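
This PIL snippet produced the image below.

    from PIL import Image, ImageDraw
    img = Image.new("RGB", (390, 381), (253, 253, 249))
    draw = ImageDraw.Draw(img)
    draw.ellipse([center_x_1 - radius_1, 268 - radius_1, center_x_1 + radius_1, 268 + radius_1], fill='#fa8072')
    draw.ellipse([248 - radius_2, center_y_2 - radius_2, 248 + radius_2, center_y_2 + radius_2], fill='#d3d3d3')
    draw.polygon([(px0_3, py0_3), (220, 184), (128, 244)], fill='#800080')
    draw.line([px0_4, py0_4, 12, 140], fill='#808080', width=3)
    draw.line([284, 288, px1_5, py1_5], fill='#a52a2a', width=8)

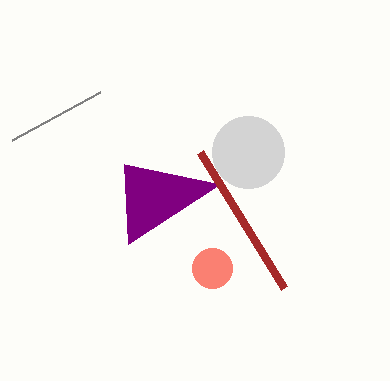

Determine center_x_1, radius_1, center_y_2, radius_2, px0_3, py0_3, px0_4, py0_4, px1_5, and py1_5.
center_x_1 = 212; radius_1 = 20; center_y_2 = 152; radius_2 = 36; px0_3 = 124; py0_3 = 164; px0_4 = 100; py0_4 = 92; px1_5 = 200; py1_5 = 152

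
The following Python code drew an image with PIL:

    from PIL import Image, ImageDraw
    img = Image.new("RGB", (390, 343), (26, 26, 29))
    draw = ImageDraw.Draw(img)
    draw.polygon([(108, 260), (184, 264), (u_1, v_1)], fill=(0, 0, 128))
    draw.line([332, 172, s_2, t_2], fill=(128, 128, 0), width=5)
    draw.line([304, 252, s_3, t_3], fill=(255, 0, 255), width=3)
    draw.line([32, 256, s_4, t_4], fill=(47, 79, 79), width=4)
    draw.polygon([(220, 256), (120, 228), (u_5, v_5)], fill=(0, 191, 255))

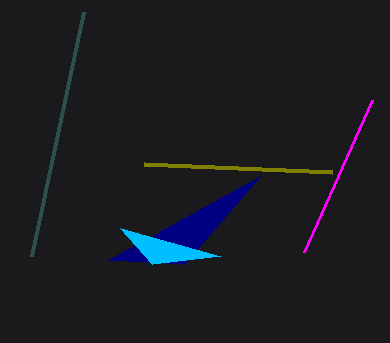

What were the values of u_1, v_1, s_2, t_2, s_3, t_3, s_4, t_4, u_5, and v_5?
u_1 = 260
v_1 = 176
s_2 = 144
t_2 = 164
s_3 = 372
t_3 = 100
s_4 = 84
t_4 = 12
u_5 = 152
v_5 = 264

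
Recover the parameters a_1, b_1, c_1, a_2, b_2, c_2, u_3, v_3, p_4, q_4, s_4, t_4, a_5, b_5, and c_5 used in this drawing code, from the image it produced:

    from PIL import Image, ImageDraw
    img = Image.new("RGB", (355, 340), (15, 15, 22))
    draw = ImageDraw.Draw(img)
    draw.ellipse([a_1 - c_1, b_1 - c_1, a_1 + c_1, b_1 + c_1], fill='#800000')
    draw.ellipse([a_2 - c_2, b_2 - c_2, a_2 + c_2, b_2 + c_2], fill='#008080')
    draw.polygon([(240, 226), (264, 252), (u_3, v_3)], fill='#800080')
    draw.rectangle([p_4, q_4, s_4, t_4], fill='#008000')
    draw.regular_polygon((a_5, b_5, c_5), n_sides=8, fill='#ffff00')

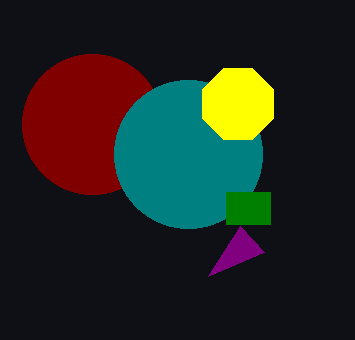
a_1 = 92; b_1 = 124; c_1 = 70; a_2 = 188; b_2 = 154; c_2 = 74; u_3 = 208; v_3 = 276; p_4 = 226; q_4 = 192; s_4 = 270; t_4 = 224; a_5 = 238; b_5 = 104; c_5 = 38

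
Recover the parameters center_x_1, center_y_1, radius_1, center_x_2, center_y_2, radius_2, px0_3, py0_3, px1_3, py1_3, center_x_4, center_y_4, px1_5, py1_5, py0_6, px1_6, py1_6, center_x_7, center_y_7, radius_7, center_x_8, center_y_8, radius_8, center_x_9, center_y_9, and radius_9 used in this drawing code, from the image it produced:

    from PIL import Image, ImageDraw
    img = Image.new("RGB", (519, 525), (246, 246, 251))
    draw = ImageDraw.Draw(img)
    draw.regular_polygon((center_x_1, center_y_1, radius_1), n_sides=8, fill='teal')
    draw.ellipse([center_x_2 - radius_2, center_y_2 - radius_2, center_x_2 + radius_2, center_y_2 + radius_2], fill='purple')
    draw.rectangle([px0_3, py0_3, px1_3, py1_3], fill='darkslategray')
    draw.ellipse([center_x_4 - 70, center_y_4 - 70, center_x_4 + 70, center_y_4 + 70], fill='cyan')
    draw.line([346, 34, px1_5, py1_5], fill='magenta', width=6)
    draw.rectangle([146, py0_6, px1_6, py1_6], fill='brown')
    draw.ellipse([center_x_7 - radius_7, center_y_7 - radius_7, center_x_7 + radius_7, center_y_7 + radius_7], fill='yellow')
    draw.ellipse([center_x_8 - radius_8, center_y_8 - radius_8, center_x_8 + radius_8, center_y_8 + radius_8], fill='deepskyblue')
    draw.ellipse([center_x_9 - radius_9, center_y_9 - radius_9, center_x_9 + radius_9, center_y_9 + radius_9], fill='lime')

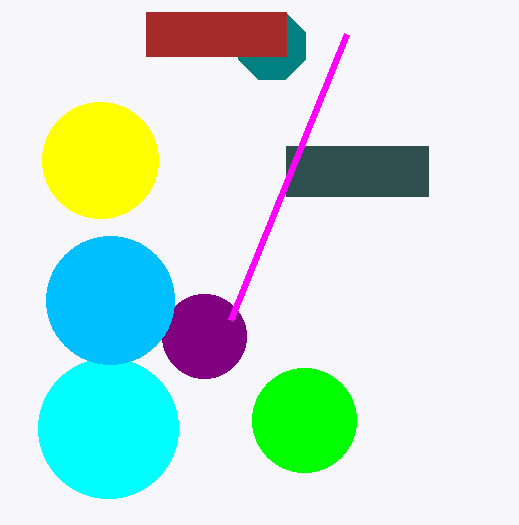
center_x_1 = 272; center_y_1 = 46; radius_1 = 36; center_x_2 = 204; center_y_2 = 336; radius_2 = 42; px0_3 = 286; py0_3 = 146; px1_3 = 428; py1_3 = 196; center_x_4 = 108; center_y_4 = 428; px1_5 = 230; py1_5 = 320; py0_6 = 12; px1_6 = 286; py1_6 = 56; center_x_7 = 100; center_y_7 = 160; radius_7 = 58; center_x_8 = 110; center_y_8 = 300; radius_8 = 64; center_x_9 = 304; center_y_9 = 420; radius_9 = 52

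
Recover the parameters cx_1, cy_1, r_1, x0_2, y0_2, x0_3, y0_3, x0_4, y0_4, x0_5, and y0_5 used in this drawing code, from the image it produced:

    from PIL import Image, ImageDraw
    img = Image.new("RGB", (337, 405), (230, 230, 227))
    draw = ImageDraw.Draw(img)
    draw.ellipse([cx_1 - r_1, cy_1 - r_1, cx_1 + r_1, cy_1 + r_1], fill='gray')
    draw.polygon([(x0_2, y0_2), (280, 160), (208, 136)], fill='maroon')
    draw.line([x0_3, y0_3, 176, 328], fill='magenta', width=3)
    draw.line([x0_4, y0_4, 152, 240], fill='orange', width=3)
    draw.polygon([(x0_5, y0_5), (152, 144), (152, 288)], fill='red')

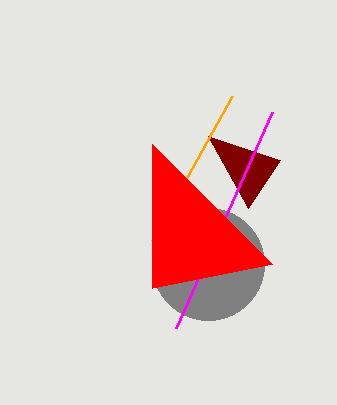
cx_1 = 208
cy_1 = 264
r_1 = 56
x0_2 = 248
y0_2 = 208
x0_3 = 272
y0_3 = 112
x0_4 = 232
y0_4 = 96
x0_5 = 272
y0_5 = 264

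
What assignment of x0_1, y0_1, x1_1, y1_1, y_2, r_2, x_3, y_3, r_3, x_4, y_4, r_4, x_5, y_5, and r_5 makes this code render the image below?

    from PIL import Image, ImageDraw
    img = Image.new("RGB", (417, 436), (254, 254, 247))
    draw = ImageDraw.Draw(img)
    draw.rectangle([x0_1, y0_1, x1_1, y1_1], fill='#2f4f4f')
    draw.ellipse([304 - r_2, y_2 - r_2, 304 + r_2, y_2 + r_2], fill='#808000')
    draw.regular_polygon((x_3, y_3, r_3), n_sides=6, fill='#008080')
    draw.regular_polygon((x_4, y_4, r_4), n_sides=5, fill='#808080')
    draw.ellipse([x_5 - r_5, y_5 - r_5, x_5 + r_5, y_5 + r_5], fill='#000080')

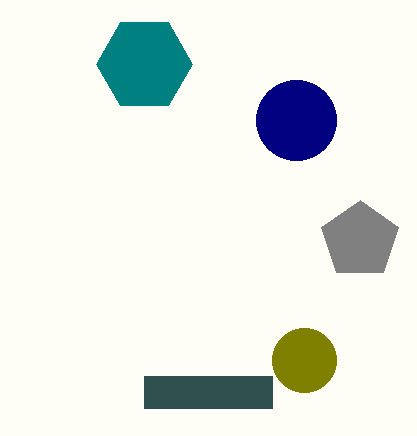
x0_1 = 144, y0_1 = 376, x1_1 = 272, y1_1 = 408, y_2 = 360, r_2 = 32, x_3 = 144, y_3 = 64, r_3 = 48, x_4 = 360, y_4 = 240, r_4 = 40, x_5 = 296, y_5 = 120, r_5 = 40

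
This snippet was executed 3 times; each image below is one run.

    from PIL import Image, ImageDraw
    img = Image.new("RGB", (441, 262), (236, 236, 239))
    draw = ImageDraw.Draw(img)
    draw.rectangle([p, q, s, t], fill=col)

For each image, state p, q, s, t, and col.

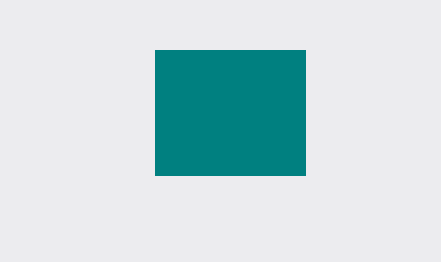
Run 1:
p = 155, q = 50, s = 305, t = 175, col = 'teal'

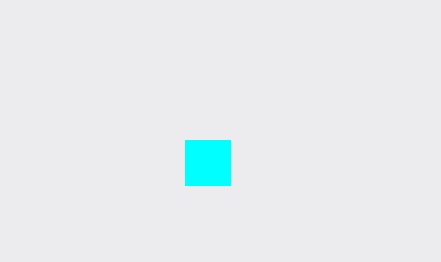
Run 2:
p = 185
q = 140
s = 230
t = 185
col = 'cyan'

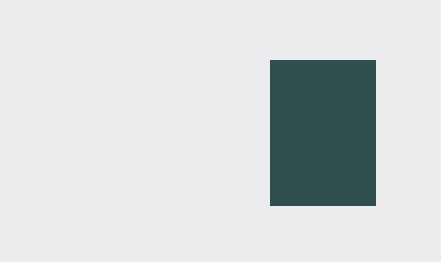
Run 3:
p = 270, q = 60, s = 375, t = 205, col = 'darkslategray'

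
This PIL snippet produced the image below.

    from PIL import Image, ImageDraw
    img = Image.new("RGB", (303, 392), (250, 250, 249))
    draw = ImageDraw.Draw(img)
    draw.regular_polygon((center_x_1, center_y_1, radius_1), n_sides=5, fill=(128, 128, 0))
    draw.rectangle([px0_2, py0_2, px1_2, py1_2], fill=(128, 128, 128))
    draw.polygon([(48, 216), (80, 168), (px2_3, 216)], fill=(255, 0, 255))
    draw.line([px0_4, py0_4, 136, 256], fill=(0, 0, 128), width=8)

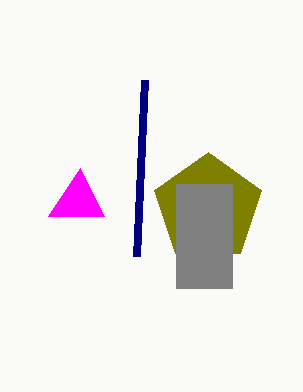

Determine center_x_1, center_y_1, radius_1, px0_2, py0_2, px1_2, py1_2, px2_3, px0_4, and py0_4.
center_x_1 = 208; center_y_1 = 208; radius_1 = 56; px0_2 = 176; py0_2 = 184; px1_2 = 232; py1_2 = 288; px2_3 = 104; px0_4 = 144; py0_4 = 80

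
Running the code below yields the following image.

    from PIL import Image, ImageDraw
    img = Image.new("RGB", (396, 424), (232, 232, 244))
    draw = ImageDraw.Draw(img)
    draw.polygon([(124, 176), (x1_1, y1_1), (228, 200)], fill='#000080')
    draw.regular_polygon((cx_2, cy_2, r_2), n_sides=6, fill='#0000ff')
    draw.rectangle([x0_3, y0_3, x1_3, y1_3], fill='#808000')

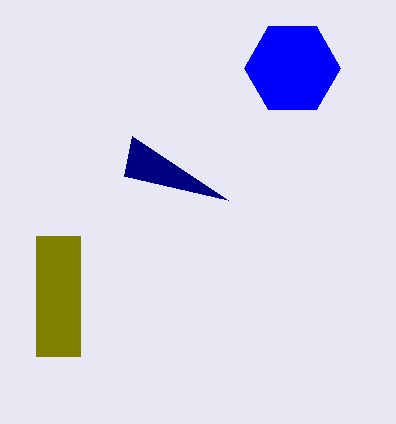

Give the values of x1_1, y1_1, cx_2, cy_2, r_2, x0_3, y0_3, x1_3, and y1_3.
x1_1 = 132; y1_1 = 136; cx_2 = 292; cy_2 = 68; r_2 = 48; x0_3 = 36; y0_3 = 236; x1_3 = 80; y1_3 = 356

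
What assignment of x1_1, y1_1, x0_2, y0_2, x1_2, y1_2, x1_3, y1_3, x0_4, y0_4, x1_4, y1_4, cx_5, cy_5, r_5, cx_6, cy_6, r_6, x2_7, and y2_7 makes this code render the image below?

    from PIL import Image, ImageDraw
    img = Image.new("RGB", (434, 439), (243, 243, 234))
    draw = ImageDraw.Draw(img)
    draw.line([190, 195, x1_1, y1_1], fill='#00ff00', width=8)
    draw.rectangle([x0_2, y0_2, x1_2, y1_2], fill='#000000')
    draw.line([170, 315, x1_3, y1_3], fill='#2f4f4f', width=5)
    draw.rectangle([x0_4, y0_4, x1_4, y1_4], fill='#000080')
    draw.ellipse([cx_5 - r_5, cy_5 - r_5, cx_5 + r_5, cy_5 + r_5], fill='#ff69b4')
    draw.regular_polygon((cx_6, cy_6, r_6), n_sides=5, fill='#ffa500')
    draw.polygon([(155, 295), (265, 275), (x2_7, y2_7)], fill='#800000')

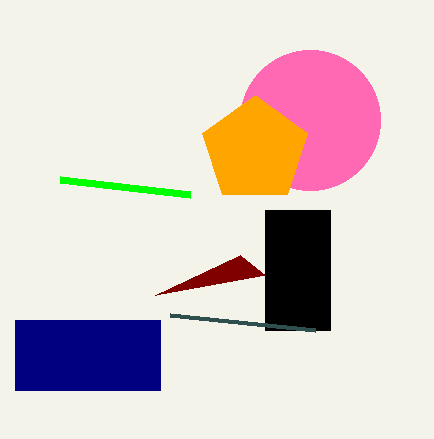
x1_1 = 60, y1_1 = 180, x0_2 = 265, y0_2 = 210, x1_2 = 330, y1_2 = 330, x1_3 = 315, y1_3 = 330, x0_4 = 15, y0_4 = 320, x1_4 = 160, y1_4 = 390, cx_5 = 310, cy_5 = 120, r_5 = 70, cx_6 = 255, cy_6 = 150, r_6 = 55, x2_7 = 240, y2_7 = 255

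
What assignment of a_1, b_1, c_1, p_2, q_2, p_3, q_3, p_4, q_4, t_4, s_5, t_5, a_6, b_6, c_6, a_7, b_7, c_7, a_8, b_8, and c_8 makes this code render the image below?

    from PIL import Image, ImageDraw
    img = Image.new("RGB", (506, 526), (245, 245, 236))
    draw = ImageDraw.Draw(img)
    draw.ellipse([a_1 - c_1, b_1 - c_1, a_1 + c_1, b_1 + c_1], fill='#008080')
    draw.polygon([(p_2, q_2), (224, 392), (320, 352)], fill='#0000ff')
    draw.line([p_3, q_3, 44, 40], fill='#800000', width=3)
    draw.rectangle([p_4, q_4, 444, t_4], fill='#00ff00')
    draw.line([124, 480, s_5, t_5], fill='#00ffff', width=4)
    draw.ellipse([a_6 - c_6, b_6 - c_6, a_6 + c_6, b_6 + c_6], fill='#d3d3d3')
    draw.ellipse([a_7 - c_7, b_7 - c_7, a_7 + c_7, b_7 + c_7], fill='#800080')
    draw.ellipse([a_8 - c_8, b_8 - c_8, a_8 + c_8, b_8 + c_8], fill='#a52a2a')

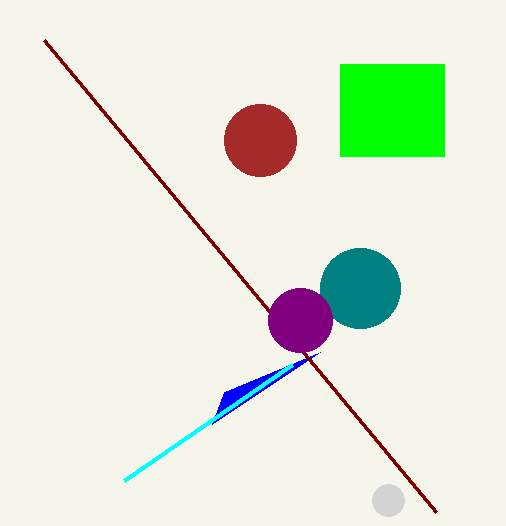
a_1 = 360, b_1 = 288, c_1 = 40, p_2 = 212, q_2 = 424, p_3 = 436, q_3 = 512, p_4 = 340, q_4 = 64, t_4 = 156, s_5 = 292, t_5 = 364, a_6 = 388, b_6 = 500, c_6 = 16, a_7 = 300, b_7 = 320, c_7 = 32, a_8 = 260, b_8 = 140, c_8 = 36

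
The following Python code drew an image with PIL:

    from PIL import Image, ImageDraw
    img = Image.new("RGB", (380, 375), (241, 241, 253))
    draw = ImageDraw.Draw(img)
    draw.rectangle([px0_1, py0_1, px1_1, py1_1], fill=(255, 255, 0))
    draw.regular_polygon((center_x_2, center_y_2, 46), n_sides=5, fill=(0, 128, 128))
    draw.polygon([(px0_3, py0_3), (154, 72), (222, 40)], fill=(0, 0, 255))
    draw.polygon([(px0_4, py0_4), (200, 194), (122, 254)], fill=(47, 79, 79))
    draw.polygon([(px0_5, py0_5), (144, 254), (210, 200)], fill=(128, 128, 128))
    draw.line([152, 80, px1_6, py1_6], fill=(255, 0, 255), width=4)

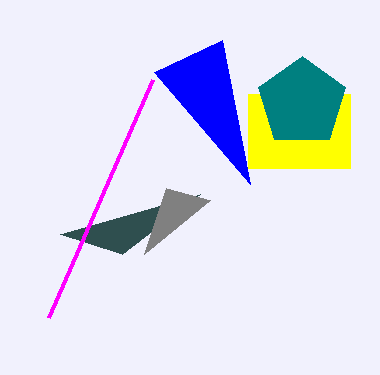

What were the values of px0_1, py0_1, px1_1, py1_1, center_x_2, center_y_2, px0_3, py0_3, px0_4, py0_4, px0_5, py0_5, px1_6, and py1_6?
px0_1 = 248
py0_1 = 94
px1_1 = 350
py1_1 = 168
center_x_2 = 302
center_y_2 = 102
px0_3 = 250
py0_3 = 184
px0_4 = 60
py0_4 = 234
px0_5 = 166
py0_5 = 188
px1_6 = 48
py1_6 = 318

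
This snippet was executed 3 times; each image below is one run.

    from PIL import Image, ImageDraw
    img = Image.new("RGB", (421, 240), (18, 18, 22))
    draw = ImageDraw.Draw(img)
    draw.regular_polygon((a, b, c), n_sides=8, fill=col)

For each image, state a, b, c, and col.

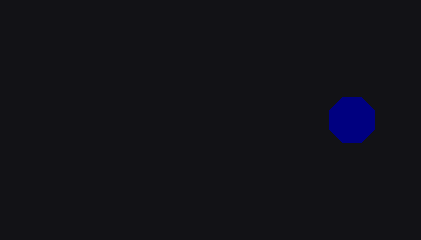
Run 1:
a = 352, b = 120, c = 24, col = 'navy'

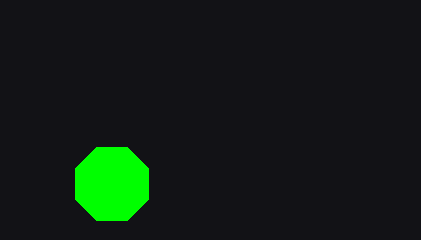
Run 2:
a = 112, b = 184, c = 40, col = 'lime'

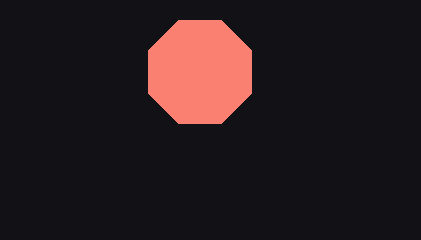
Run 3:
a = 200; b = 72; c = 56; col = 'salmon'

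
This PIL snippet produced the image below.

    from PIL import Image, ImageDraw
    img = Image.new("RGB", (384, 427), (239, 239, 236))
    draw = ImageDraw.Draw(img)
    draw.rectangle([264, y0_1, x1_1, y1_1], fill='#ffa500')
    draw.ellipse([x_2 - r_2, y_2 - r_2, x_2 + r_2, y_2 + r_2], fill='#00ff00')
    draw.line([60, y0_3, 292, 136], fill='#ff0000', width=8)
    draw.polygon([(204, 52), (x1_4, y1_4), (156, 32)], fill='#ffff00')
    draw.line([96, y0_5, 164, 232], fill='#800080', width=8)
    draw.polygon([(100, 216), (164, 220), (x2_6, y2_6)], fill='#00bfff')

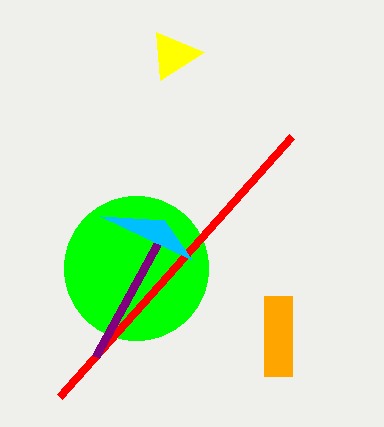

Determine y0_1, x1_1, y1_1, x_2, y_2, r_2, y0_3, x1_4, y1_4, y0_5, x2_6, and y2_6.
y0_1 = 296
x1_1 = 292
y1_1 = 376
x_2 = 136
y_2 = 268
r_2 = 72
y0_3 = 396
x1_4 = 160
y1_4 = 80
y0_5 = 356
x2_6 = 192
y2_6 = 260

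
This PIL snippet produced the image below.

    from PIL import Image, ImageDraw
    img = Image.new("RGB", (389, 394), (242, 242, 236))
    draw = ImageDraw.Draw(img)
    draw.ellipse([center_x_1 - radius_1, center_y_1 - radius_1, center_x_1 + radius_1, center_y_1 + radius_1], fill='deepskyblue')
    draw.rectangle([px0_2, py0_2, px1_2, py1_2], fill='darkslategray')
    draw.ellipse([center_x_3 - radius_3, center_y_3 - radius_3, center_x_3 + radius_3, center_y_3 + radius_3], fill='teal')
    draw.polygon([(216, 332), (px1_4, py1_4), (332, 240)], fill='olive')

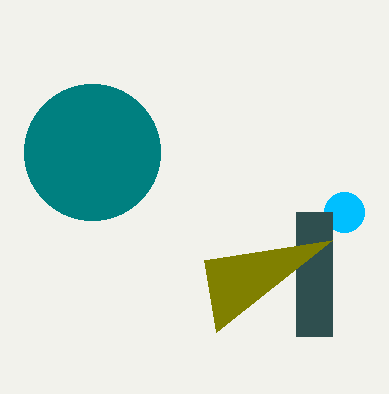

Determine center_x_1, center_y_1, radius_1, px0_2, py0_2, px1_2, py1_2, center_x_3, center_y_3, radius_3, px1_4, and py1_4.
center_x_1 = 344
center_y_1 = 212
radius_1 = 20
px0_2 = 296
py0_2 = 212
px1_2 = 332
py1_2 = 336
center_x_3 = 92
center_y_3 = 152
radius_3 = 68
px1_4 = 204
py1_4 = 260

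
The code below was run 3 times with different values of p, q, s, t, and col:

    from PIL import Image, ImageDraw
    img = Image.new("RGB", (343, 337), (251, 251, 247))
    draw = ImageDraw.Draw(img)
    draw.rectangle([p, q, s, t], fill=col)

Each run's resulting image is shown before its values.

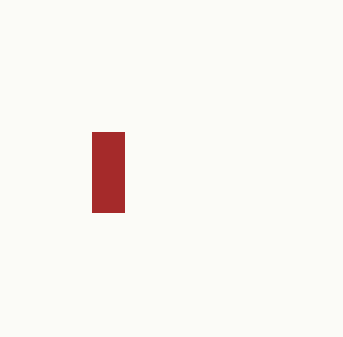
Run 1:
p = 92, q = 132, s = 124, t = 212, col = 'brown'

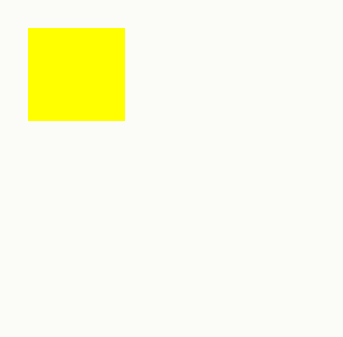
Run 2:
p = 28
q = 28
s = 124
t = 120
col = 'yellow'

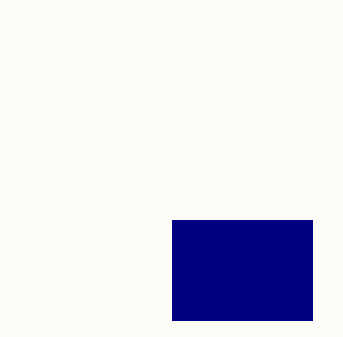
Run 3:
p = 172, q = 220, s = 312, t = 320, col = 'navy'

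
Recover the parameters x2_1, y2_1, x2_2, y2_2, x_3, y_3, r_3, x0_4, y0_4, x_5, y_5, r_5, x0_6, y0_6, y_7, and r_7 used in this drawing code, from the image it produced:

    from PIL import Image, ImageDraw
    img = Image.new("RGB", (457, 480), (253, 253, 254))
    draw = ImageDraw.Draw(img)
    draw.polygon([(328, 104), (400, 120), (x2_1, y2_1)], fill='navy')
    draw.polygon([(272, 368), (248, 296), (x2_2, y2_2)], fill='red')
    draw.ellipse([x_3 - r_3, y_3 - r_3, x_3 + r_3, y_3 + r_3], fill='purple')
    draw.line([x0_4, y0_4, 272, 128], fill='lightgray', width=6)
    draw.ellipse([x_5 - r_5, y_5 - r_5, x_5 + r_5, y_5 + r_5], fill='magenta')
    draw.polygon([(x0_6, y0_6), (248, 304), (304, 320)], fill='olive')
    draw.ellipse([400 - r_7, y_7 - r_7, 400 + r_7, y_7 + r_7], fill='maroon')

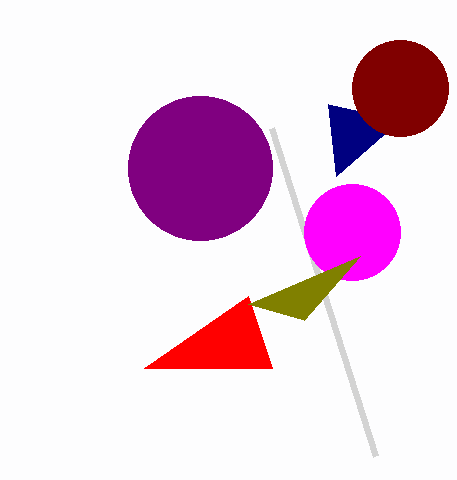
x2_1 = 336, y2_1 = 176, x2_2 = 144, y2_2 = 368, x_3 = 200, y_3 = 168, r_3 = 72, x0_4 = 376, y0_4 = 456, x_5 = 352, y_5 = 232, r_5 = 48, x0_6 = 360, y0_6 = 256, y_7 = 88, r_7 = 48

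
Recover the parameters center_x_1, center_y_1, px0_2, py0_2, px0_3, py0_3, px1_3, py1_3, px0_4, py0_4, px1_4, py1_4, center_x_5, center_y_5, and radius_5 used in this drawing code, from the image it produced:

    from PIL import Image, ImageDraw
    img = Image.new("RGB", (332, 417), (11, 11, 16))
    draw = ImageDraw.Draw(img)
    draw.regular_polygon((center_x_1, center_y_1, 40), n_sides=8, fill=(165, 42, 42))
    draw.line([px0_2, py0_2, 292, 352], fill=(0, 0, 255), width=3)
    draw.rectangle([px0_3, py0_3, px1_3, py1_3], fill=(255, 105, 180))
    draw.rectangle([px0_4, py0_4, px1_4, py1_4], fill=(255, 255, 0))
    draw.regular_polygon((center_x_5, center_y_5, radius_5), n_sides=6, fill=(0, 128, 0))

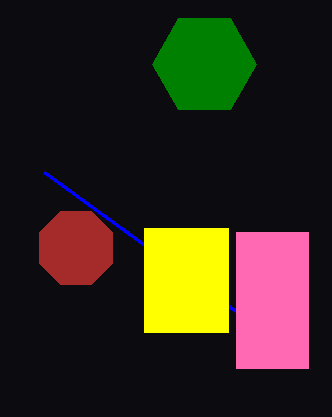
center_x_1 = 76
center_y_1 = 248
px0_2 = 44
py0_2 = 172
px0_3 = 236
py0_3 = 232
px1_3 = 308
py1_3 = 368
px0_4 = 144
py0_4 = 228
px1_4 = 228
py1_4 = 332
center_x_5 = 204
center_y_5 = 64
radius_5 = 52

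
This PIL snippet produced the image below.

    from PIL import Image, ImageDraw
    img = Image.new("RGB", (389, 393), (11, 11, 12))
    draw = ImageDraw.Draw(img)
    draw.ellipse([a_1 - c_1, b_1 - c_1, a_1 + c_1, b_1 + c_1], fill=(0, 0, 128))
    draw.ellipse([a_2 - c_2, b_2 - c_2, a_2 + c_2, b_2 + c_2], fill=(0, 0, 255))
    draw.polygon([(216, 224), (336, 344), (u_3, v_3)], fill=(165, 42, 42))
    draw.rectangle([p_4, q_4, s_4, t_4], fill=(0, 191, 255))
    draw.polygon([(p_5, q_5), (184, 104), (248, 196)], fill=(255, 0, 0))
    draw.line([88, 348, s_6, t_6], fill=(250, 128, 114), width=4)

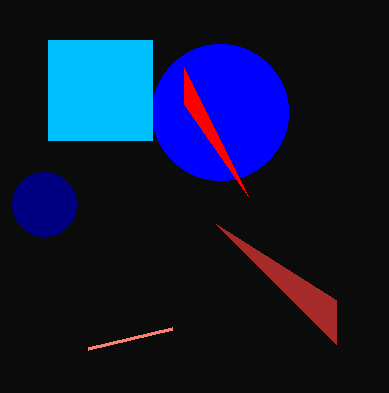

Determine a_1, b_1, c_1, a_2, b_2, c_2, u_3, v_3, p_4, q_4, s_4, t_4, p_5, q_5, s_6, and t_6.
a_1 = 44
b_1 = 204
c_1 = 32
a_2 = 220
b_2 = 112
c_2 = 68
u_3 = 336
v_3 = 300
p_4 = 48
q_4 = 40
s_4 = 152
t_4 = 140
p_5 = 184
q_5 = 68
s_6 = 172
t_6 = 328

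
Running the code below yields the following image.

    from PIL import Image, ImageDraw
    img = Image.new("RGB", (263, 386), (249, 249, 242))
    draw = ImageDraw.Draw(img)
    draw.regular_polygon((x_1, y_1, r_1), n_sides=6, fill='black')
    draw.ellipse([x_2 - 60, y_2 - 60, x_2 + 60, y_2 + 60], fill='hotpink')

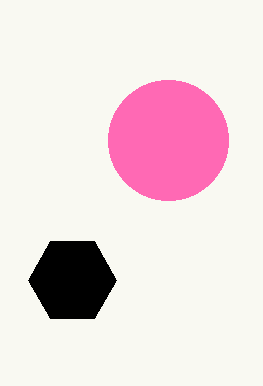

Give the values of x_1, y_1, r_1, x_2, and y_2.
x_1 = 72
y_1 = 280
r_1 = 44
x_2 = 168
y_2 = 140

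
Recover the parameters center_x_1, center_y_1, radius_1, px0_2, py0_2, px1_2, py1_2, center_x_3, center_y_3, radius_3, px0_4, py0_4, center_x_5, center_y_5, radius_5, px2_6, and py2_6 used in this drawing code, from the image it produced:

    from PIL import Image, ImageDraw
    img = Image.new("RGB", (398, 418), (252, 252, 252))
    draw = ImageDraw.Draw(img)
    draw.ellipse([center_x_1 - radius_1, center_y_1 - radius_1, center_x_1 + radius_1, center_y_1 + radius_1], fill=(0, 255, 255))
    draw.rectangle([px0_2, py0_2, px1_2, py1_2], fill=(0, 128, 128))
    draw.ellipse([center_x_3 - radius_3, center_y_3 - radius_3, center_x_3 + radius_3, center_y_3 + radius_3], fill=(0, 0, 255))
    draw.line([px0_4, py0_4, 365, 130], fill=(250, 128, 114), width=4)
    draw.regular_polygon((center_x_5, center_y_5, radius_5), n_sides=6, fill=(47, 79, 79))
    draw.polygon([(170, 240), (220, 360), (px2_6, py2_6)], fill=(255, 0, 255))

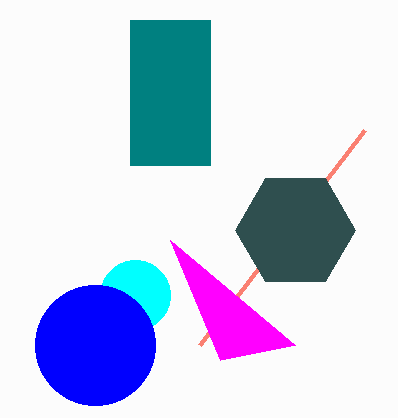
center_x_1 = 135
center_y_1 = 295
radius_1 = 35
px0_2 = 130
py0_2 = 20
px1_2 = 210
py1_2 = 165
center_x_3 = 95
center_y_3 = 345
radius_3 = 60
px0_4 = 200
py0_4 = 345
center_x_5 = 295
center_y_5 = 230
radius_5 = 60
px2_6 = 295
py2_6 = 345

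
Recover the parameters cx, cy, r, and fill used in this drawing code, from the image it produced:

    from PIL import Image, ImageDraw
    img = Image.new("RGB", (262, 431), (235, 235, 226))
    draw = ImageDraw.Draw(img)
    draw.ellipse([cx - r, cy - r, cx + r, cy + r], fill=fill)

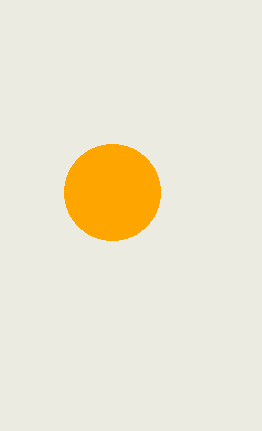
cx = 112, cy = 192, r = 48, fill = 'orange'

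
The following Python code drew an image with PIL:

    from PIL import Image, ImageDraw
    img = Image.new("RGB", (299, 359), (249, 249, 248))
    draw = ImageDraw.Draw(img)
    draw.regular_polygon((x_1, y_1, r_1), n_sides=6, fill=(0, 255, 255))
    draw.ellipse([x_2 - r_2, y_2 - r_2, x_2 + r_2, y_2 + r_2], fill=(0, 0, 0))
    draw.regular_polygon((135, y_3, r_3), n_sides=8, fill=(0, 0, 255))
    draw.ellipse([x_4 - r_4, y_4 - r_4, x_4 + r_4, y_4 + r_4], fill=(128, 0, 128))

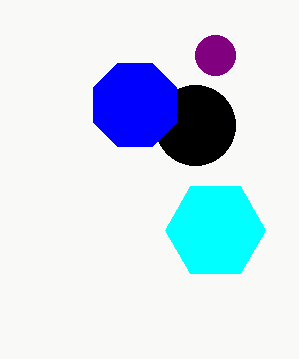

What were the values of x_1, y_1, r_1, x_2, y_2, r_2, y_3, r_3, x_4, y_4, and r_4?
x_1 = 215
y_1 = 230
r_1 = 50
x_2 = 195
y_2 = 125
r_2 = 40
y_3 = 105
r_3 = 45
x_4 = 215
y_4 = 55
r_4 = 20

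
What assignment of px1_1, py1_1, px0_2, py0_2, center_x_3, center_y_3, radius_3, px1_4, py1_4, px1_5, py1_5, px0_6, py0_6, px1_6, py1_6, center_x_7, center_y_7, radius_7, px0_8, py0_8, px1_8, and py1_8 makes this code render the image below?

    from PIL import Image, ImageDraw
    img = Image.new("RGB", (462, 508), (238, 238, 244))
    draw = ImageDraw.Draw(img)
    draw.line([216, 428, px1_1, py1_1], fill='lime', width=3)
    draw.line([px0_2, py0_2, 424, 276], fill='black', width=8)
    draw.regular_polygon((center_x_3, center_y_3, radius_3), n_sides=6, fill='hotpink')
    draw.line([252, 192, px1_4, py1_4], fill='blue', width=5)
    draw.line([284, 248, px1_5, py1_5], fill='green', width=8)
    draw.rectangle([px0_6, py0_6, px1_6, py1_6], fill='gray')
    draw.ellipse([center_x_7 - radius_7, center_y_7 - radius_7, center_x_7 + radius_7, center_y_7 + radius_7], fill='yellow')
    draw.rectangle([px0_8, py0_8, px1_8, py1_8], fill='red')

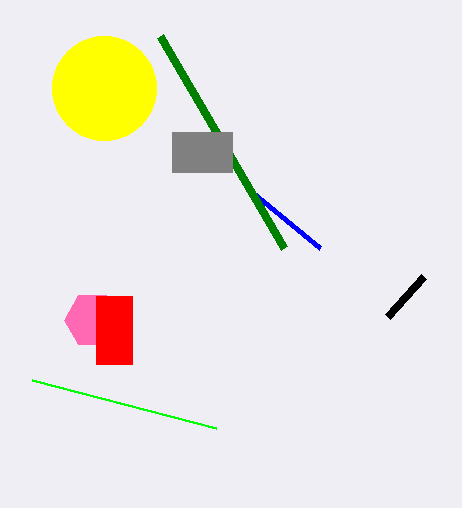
px1_1 = 32
py1_1 = 380
px0_2 = 388
py0_2 = 316
center_x_3 = 92
center_y_3 = 320
radius_3 = 28
px1_4 = 320
py1_4 = 248
px1_5 = 160
py1_5 = 36
px0_6 = 172
py0_6 = 132
px1_6 = 232
py1_6 = 172
center_x_7 = 104
center_y_7 = 88
radius_7 = 52
px0_8 = 96
py0_8 = 296
px1_8 = 132
py1_8 = 364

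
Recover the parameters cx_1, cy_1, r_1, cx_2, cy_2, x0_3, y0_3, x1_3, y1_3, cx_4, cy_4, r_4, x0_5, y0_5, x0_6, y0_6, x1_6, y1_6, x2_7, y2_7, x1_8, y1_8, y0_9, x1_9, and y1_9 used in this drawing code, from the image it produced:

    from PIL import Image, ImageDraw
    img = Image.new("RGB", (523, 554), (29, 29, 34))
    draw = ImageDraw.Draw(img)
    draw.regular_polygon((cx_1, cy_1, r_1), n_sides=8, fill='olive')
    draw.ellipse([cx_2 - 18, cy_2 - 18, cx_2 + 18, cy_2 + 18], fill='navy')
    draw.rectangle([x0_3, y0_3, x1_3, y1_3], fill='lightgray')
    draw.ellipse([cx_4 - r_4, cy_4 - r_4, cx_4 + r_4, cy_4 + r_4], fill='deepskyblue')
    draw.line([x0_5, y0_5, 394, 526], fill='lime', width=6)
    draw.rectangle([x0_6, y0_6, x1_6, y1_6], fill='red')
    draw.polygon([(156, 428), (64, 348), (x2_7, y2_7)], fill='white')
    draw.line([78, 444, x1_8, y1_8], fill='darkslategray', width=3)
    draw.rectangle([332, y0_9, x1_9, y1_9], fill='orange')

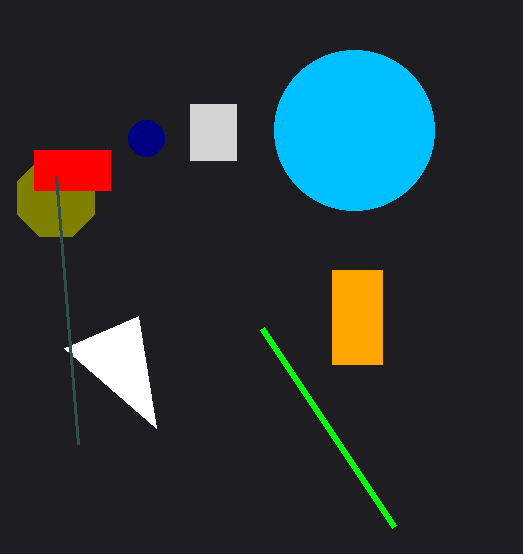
cx_1 = 56
cy_1 = 198
r_1 = 42
cx_2 = 146
cy_2 = 138
x0_3 = 190
y0_3 = 104
x1_3 = 236
y1_3 = 160
cx_4 = 354
cy_4 = 130
r_4 = 80
x0_5 = 262
y0_5 = 328
x0_6 = 34
y0_6 = 150
x1_6 = 110
y1_6 = 190
x2_7 = 138
y2_7 = 316
x1_8 = 56
y1_8 = 176
y0_9 = 270
x1_9 = 382
y1_9 = 364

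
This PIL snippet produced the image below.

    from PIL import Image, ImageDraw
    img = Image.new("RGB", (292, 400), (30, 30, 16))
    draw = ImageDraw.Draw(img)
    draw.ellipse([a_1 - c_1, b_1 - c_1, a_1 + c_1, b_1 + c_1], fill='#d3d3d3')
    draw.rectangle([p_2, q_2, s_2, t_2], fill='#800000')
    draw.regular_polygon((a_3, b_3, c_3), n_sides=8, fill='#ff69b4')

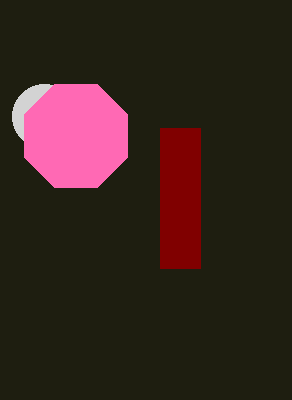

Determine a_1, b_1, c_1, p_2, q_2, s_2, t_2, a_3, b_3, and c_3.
a_1 = 44
b_1 = 116
c_1 = 32
p_2 = 160
q_2 = 128
s_2 = 200
t_2 = 268
a_3 = 76
b_3 = 136
c_3 = 56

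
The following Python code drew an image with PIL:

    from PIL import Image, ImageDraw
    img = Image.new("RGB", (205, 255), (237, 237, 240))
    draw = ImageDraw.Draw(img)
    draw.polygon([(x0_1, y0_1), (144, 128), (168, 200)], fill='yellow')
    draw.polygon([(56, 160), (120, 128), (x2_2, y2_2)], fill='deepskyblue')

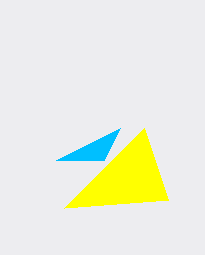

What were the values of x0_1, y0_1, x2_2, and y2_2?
x0_1 = 64, y0_1 = 208, x2_2 = 104, y2_2 = 160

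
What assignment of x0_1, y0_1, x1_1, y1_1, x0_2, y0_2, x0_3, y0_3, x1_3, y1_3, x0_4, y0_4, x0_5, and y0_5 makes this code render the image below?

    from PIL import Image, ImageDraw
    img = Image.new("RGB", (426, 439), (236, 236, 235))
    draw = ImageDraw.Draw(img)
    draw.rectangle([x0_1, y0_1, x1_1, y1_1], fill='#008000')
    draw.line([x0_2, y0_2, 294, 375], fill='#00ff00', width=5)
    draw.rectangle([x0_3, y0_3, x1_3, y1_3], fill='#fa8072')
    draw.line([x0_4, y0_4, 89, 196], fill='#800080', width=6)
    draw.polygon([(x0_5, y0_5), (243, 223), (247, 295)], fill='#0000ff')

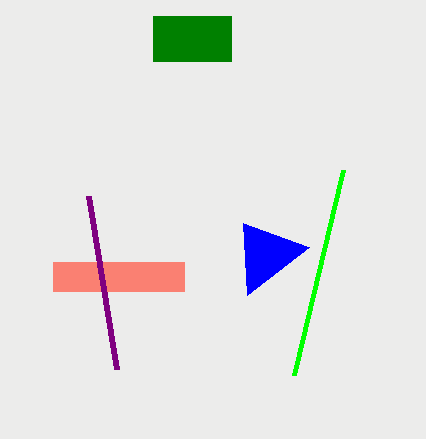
x0_1 = 153; y0_1 = 16; x1_1 = 231; y1_1 = 61; x0_2 = 343; y0_2 = 170; x0_3 = 53; y0_3 = 262; x1_3 = 184; y1_3 = 291; x0_4 = 117; y0_4 = 369; x0_5 = 309; y0_5 = 247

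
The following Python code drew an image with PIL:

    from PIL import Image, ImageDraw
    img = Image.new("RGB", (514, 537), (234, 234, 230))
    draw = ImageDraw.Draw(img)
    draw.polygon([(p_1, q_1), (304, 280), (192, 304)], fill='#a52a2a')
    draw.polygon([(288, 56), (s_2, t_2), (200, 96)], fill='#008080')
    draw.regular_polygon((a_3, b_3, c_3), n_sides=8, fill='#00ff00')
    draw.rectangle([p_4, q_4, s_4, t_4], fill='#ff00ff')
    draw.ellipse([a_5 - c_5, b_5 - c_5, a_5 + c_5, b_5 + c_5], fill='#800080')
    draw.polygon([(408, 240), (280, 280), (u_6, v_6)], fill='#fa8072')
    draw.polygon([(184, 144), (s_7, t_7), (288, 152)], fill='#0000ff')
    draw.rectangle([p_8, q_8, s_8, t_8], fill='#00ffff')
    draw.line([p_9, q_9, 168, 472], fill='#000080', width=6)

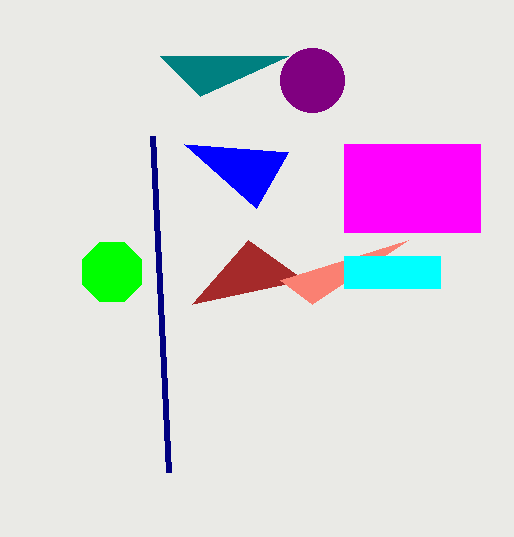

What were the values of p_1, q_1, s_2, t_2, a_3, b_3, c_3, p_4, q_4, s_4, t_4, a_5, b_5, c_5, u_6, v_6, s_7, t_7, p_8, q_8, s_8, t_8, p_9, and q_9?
p_1 = 248
q_1 = 240
s_2 = 160
t_2 = 56
a_3 = 112
b_3 = 272
c_3 = 32
p_4 = 344
q_4 = 144
s_4 = 480
t_4 = 232
a_5 = 312
b_5 = 80
c_5 = 32
u_6 = 312
v_6 = 304
s_7 = 256
t_7 = 208
p_8 = 344
q_8 = 256
s_8 = 440
t_8 = 288
p_9 = 152
q_9 = 136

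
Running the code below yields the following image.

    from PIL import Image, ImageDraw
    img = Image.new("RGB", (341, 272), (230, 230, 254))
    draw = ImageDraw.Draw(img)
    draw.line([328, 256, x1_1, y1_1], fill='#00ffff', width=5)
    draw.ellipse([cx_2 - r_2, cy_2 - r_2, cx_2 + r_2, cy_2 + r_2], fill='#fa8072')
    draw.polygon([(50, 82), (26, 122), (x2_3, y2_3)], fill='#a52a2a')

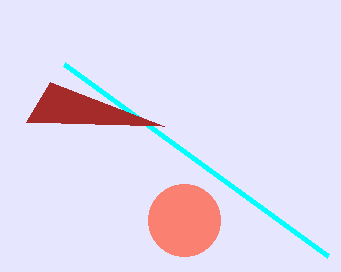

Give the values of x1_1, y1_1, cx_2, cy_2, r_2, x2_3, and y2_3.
x1_1 = 64, y1_1 = 64, cx_2 = 184, cy_2 = 220, r_2 = 36, x2_3 = 164, y2_3 = 126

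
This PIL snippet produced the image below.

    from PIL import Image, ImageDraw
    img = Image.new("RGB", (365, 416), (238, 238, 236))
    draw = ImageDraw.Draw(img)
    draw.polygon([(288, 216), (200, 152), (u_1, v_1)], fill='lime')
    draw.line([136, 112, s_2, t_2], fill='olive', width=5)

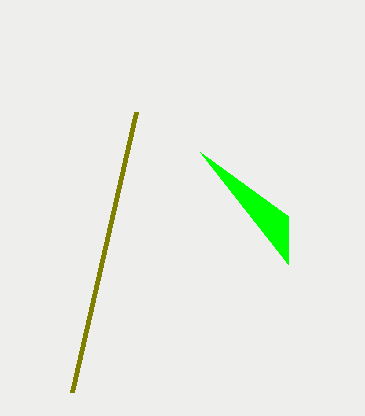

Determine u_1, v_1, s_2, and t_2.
u_1 = 288
v_1 = 264
s_2 = 72
t_2 = 392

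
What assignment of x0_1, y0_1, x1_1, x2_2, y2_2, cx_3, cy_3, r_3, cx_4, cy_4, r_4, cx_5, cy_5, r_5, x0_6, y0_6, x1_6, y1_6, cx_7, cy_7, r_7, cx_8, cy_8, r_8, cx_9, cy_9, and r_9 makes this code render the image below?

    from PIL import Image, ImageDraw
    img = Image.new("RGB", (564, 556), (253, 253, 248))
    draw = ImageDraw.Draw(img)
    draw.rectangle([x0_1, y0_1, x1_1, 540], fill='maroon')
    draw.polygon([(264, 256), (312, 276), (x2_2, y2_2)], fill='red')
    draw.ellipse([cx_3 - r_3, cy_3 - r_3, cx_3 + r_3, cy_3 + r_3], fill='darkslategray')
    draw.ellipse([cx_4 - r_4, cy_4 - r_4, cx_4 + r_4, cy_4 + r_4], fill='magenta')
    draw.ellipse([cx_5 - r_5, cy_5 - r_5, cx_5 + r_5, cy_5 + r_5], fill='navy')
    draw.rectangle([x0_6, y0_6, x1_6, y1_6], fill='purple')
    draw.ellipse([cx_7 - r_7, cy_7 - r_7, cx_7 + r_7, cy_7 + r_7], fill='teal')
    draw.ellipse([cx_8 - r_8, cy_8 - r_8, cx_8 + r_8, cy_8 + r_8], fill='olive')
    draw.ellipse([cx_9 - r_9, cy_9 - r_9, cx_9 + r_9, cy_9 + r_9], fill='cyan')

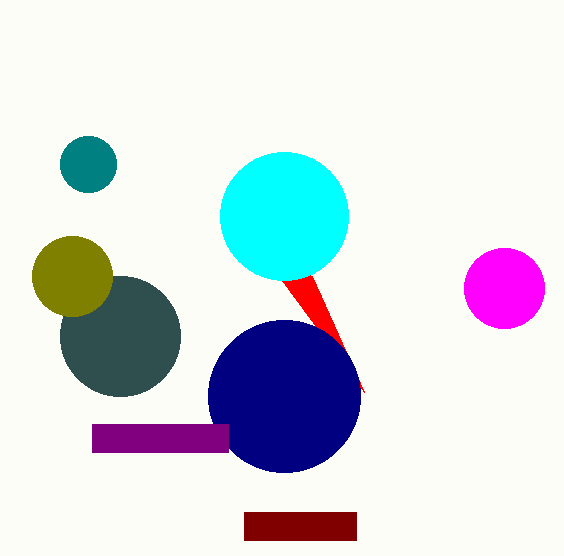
x0_1 = 244; y0_1 = 512; x1_1 = 356; x2_2 = 364; y2_2 = 392; cx_3 = 120; cy_3 = 336; r_3 = 60; cx_4 = 504; cy_4 = 288; r_4 = 40; cx_5 = 284; cy_5 = 396; r_5 = 76; x0_6 = 92; y0_6 = 424; x1_6 = 228; y1_6 = 452; cx_7 = 88; cy_7 = 164; r_7 = 28; cx_8 = 72; cy_8 = 276; r_8 = 40; cx_9 = 284; cy_9 = 216; r_9 = 64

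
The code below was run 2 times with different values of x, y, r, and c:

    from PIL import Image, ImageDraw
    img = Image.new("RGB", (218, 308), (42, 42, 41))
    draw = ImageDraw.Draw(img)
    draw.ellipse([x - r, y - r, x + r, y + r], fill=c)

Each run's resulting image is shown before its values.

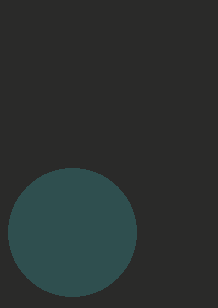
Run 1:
x = 72, y = 232, r = 64, c = 'darkslategray'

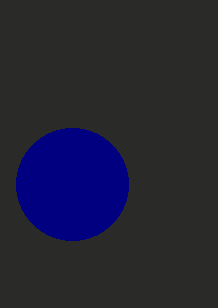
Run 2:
x = 72; y = 184; r = 56; c = 'navy'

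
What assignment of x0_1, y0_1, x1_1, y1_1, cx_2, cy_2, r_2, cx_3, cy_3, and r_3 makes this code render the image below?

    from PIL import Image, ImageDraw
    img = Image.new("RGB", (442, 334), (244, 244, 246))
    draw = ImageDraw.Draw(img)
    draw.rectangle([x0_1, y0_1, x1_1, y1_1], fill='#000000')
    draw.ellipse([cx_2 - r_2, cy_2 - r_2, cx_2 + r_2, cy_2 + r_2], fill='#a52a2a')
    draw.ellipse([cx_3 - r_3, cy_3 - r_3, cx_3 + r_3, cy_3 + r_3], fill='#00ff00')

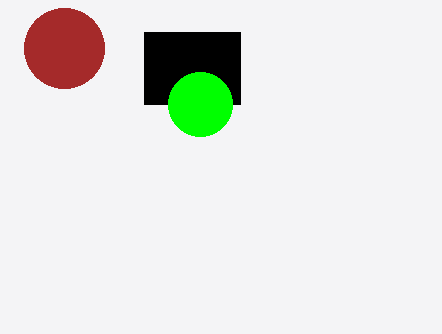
x0_1 = 144
y0_1 = 32
x1_1 = 240
y1_1 = 104
cx_2 = 64
cy_2 = 48
r_2 = 40
cx_3 = 200
cy_3 = 104
r_3 = 32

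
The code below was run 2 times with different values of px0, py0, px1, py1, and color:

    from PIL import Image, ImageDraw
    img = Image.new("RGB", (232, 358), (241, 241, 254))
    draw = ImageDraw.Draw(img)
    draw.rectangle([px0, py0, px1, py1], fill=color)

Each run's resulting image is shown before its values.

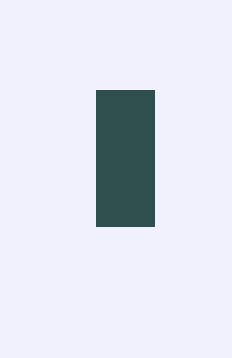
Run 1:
px0 = 96
py0 = 90
px1 = 154
py1 = 226
color = 'darkslategray'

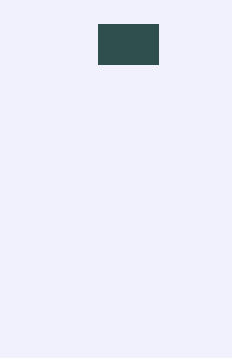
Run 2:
px0 = 98; py0 = 24; px1 = 158; py1 = 64; color = 'darkslategray'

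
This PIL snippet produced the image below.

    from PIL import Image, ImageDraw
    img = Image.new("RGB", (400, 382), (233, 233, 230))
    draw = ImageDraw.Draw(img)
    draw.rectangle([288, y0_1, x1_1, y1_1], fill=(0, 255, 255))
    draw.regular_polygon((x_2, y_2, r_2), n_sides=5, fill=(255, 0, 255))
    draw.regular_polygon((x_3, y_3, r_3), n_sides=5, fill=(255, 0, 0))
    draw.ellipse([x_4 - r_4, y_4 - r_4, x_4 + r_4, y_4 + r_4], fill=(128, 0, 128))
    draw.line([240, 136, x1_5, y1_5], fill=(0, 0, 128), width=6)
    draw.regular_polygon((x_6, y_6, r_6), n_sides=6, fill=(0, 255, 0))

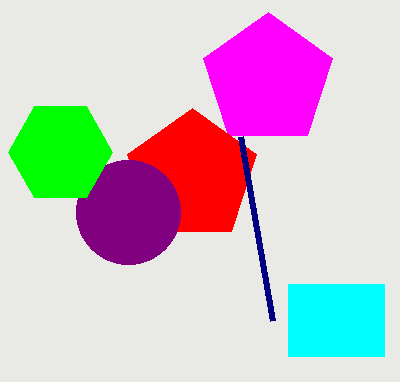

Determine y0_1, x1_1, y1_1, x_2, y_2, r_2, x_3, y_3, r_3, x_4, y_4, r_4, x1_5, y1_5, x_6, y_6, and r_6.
y0_1 = 284; x1_1 = 384; y1_1 = 356; x_2 = 268; y_2 = 80; r_2 = 68; x_3 = 192; y_3 = 176; r_3 = 68; x_4 = 128; y_4 = 212; r_4 = 52; x1_5 = 272; y1_5 = 320; x_6 = 60; y_6 = 152; r_6 = 52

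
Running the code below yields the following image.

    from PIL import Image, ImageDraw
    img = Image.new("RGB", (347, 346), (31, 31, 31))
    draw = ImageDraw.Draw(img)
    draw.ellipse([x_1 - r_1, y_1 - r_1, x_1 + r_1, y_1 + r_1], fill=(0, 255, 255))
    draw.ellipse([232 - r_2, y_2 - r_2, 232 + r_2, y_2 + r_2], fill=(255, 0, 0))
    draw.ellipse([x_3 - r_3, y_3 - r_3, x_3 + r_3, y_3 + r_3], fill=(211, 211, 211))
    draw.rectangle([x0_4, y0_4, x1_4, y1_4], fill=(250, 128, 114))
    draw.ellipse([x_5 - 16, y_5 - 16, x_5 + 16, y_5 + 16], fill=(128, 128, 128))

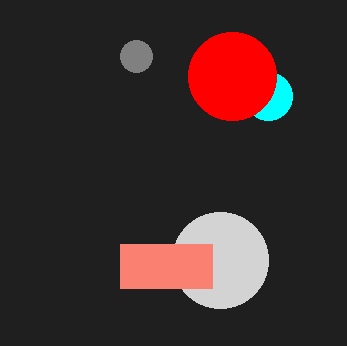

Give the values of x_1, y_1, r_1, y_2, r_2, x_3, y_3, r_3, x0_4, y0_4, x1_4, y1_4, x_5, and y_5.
x_1 = 268
y_1 = 96
r_1 = 24
y_2 = 76
r_2 = 44
x_3 = 220
y_3 = 260
r_3 = 48
x0_4 = 120
y0_4 = 244
x1_4 = 212
y1_4 = 288
x_5 = 136
y_5 = 56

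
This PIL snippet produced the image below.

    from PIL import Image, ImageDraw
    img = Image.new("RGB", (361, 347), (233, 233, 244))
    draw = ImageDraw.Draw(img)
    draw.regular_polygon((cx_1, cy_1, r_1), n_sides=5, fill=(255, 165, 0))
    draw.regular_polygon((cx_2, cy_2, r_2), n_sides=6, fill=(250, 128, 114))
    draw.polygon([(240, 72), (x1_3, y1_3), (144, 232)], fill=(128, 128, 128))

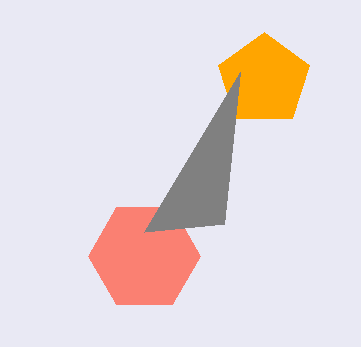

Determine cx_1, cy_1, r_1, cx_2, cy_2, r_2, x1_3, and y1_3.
cx_1 = 264, cy_1 = 80, r_1 = 48, cx_2 = 144, cy_2 = 256, r_2 = 56, x1_3 = 224, y1_3 = 224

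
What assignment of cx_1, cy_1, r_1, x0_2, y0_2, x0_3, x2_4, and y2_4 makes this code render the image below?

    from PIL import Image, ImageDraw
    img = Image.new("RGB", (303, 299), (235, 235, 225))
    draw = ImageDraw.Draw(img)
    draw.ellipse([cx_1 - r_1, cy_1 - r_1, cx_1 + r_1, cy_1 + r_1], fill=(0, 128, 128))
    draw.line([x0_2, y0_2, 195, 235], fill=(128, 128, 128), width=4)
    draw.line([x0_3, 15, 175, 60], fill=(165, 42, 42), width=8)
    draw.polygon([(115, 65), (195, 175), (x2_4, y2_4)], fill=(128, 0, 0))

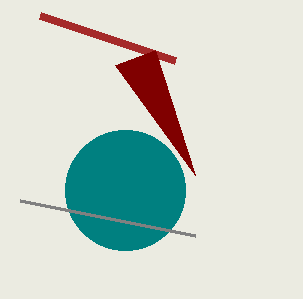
cx_1 = 125; cy_1 = 190; r_1 = 60; x0_2 = 20; y0_2 = 200; x0_3 = 40; x2_4 = 155; y2_4 = 50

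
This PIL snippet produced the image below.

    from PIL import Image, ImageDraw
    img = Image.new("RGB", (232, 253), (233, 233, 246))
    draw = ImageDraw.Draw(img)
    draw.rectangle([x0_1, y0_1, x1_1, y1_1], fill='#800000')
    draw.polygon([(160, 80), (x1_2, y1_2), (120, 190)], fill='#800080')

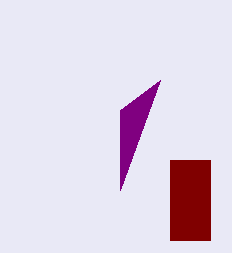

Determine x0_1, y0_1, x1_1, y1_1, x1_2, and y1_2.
x0_1 = 170; y0_1 = 160; x1_1 = 210; y1_1 = 240; x1_2 = 120; y1_2 = 110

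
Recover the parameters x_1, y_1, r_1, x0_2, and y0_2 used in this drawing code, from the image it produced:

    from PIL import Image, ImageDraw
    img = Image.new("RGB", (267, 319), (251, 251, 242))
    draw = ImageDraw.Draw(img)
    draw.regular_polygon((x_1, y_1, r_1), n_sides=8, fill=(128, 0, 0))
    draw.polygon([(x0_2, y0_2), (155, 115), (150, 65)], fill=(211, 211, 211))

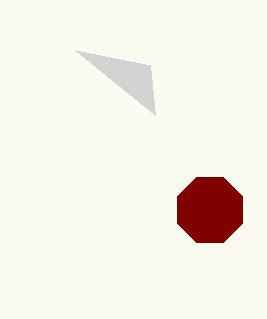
x_1 = 210, y_1 = 210, r_1 = 35, x0_2 = 75, y0_2 = 50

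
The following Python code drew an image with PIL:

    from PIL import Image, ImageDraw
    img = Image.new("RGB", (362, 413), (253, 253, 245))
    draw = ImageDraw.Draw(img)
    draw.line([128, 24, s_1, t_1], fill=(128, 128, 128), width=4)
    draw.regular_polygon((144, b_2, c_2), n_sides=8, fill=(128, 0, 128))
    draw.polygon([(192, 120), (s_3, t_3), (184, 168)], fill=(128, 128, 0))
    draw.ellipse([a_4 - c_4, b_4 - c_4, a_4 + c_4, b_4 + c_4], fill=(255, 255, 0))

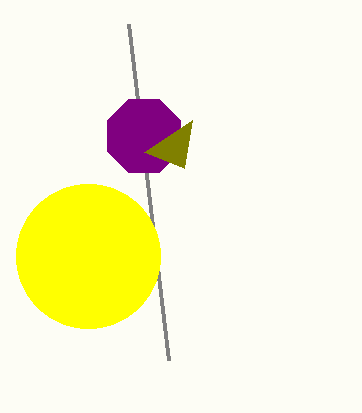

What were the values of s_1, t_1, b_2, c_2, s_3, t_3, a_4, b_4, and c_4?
s_1 = 168
t_1 = 360
b_2 = 136
c_2 = 40
s_3 = 144
t_3 = 152
a_4 = 88
b_4 = 256
c_4 = 72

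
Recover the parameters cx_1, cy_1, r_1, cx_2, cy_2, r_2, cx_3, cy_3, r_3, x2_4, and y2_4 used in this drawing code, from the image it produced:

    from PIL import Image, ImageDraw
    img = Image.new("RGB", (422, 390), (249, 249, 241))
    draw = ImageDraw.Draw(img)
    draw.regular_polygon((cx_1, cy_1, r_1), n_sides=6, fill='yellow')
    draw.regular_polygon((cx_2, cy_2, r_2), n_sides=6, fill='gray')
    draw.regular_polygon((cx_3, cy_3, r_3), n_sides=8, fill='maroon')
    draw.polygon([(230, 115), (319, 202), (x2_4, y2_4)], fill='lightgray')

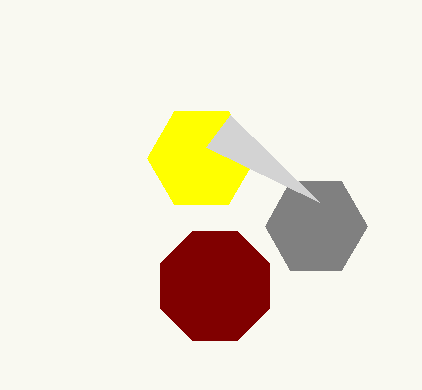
cx_1 = 201
cy_1 = 158
r_1 = 54
cx_2 = 316
cy_2 = 226
r_2 = 51
cx_3 = 215
cy_3 = 286
r_3 = 59
x2_4 = 206
y2_4 = 147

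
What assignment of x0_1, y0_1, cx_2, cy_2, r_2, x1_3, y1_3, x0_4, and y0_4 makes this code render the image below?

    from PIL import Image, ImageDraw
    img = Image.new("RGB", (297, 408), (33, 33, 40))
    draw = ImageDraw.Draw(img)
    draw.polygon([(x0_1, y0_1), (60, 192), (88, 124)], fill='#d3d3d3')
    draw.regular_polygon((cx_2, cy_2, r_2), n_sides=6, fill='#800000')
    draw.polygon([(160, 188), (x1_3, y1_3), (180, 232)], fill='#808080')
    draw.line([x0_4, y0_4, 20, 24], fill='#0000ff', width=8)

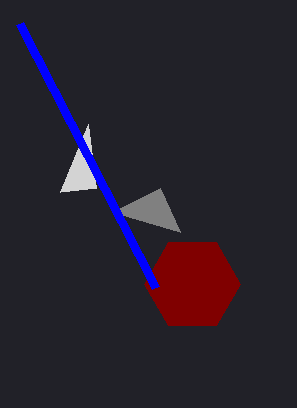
x0_1 = 96, y0_1 = 188, cx_2 = 192, cy_2 = 284, r_2 = 48, x1_3 = 112, y1_3 = 212, x0_4 = 156, y0_4 = 288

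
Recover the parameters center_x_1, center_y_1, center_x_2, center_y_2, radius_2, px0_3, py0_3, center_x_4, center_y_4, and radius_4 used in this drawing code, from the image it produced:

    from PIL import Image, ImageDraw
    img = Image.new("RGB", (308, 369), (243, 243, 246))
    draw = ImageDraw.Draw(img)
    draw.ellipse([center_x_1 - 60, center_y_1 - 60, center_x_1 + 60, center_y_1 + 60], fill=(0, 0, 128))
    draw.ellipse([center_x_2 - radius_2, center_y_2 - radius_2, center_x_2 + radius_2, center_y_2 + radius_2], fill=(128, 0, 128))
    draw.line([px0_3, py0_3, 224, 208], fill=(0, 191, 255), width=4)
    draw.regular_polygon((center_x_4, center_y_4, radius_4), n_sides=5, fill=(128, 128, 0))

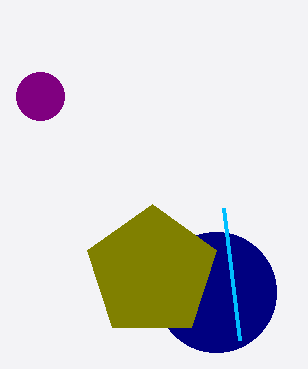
center_x_1 = 216; center_y_1 = 292; center_x_2 = 40; center_y_2 = 96; radius_2 = 24; px0_3 = 240; py0_3 = 340; center_x_4 = 152; center_y_4 = 272; radius_4 = 68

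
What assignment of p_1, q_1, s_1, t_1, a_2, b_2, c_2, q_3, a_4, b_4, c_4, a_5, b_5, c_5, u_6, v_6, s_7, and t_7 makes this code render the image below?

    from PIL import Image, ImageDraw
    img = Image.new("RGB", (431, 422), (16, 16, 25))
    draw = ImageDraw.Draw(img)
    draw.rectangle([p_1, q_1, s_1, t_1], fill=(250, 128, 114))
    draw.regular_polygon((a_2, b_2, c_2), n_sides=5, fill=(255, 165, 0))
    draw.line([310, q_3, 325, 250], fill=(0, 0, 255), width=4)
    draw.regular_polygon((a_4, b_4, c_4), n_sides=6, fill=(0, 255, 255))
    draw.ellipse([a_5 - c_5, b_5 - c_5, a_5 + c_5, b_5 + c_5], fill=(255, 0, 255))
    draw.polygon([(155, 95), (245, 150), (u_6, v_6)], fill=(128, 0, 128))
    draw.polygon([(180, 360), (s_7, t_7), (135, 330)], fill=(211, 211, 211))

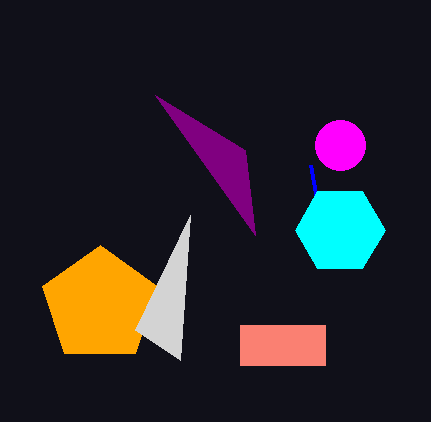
p_1 = 240; q_1 = 325; s_1 = 325; t_1 = 365; a_2 = 100; b_2 = 305; c_2 = 60; q_3 = 165; a_4 = 340; b_4 = 230; c_4 = 45; a_5 = 340; b_5 = 145; c_5 = 25; u_6 = 255; v_6 = 235; s_7 = 190; t_7 = 215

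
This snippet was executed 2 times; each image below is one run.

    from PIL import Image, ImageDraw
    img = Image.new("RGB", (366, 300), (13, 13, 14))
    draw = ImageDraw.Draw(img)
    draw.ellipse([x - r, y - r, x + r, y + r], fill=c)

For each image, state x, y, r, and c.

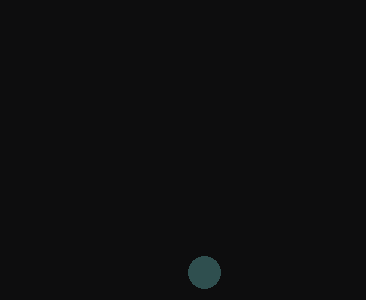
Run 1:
x = 204, y = 272, r = 16, c = 'darkslategray'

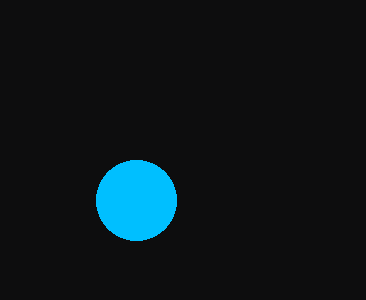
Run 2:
x = 136, y = 200, r = 40, c = 'deepskyblue'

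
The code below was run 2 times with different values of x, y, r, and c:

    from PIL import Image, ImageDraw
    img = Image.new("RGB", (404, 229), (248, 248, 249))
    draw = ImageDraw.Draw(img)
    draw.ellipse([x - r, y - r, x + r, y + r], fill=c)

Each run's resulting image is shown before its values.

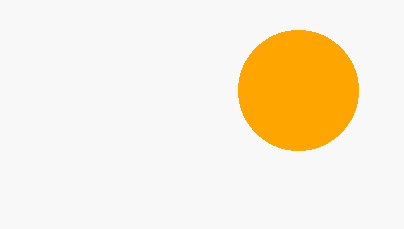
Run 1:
x = 298
y = 90
r = 60
c = 'orange'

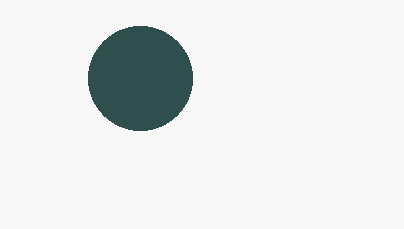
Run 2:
x = 140
y = 78
r = 52
c = 'darkslategray'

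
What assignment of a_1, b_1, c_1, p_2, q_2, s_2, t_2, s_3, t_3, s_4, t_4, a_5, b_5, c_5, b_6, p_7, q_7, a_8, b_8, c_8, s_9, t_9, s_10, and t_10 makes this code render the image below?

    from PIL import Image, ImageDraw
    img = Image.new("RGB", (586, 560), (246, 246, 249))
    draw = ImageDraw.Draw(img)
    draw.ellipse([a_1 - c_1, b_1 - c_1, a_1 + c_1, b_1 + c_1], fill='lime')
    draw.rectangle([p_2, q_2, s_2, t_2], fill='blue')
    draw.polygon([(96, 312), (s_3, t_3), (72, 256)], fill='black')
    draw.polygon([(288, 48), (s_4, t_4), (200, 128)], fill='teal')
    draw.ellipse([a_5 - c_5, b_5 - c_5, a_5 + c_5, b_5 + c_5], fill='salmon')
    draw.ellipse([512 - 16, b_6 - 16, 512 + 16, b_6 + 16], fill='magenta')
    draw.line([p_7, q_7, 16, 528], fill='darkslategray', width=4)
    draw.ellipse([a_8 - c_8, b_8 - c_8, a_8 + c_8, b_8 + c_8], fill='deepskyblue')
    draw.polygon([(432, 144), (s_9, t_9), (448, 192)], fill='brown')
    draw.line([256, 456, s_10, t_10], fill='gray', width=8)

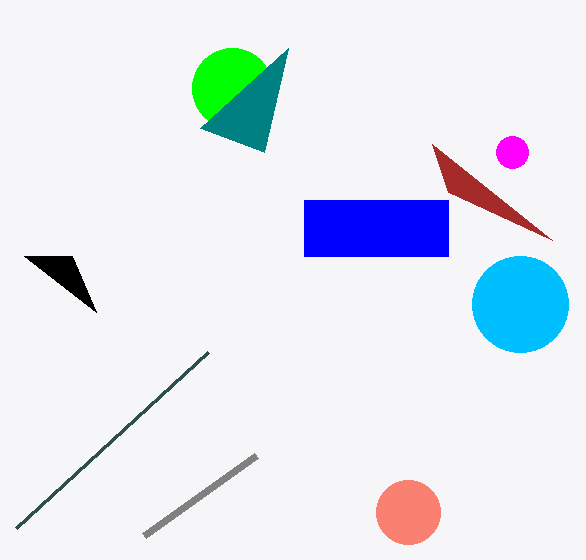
a_1 = 232
b_1 = 88
c_1 = 40
p_2 = 304
q_2 = 200
s_2 = 448
t_2 = 256
s_3 = 24
t_3 = 256
s_4 = 264
t_4 = 152
a_5 = 408
b_5 = 512
c_5 = 32
b_6 = 152
p_7 = 208
q_7 = 352
a_8 = 520
b_8 = 304
c_8 = 48
s_9 = 552
t_9 = 240
s_10 = 144
t_10 = 536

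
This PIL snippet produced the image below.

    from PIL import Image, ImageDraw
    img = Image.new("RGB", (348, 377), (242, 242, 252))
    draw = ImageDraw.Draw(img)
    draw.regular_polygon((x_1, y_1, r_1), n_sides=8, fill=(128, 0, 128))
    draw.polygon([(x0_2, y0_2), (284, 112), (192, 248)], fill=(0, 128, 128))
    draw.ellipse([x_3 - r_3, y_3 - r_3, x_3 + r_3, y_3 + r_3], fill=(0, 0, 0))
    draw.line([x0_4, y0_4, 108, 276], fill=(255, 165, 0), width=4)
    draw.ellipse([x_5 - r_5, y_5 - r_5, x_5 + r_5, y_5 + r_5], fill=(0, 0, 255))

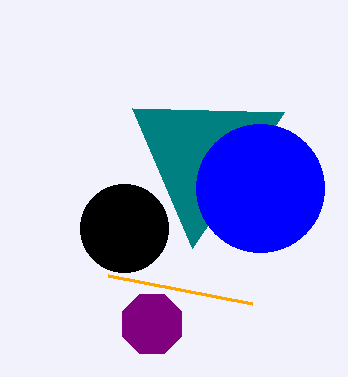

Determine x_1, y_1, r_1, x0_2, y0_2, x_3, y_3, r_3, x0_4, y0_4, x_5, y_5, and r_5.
x_1 = 152, y_1 = 324, r_1 = 32, x0_2 = 132, y0_2 = 108, x_3 = 124, y_3 = 228, r_3 = 44, x0_4 = 252, y0_4 = 304, x_5 = 260, y_5 = 188, r_5 = 64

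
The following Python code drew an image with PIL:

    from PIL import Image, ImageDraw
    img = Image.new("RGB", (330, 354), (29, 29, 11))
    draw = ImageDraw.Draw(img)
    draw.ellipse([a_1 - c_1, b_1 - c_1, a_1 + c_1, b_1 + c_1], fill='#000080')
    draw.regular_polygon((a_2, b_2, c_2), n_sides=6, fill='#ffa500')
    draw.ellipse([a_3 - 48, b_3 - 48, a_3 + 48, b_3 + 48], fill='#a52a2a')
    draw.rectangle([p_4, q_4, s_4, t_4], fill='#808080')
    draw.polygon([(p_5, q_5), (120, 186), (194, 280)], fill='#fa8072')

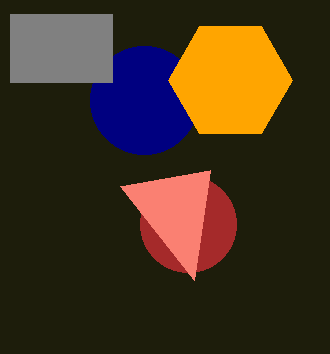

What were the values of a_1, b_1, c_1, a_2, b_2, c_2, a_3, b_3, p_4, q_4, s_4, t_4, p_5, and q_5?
a_1 = 144
b_1 = 100
c_1 = 54
a_2 = 230
b_2 = 80
c_2 = 62
a_3 = 188
b_3 = 224
p_4 = 10
q_4 = 14
s_4 = 112
t_4 = 82
p_5 = 210
q_5 = 170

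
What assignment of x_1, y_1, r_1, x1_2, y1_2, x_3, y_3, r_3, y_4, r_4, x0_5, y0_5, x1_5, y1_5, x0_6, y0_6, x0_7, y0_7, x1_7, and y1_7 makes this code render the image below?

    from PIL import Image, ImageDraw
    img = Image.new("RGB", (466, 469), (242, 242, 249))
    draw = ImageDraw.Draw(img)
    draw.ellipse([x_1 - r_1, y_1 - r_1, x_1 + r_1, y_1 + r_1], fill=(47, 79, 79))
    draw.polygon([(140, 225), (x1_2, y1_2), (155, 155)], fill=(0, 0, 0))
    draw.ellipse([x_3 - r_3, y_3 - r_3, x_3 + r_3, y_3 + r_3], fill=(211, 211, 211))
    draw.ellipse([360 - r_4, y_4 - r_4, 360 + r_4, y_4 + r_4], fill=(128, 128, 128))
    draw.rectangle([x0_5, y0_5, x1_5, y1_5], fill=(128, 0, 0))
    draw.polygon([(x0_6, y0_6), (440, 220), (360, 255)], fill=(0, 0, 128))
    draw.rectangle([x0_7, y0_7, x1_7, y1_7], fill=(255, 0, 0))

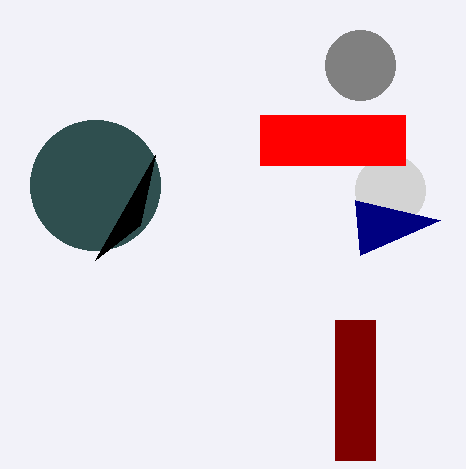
x_1 = 95
y_1 = 185
r_1 = 65
x1_2 = 95
y1_2 = 260
x_3 = 390
y_3 = 190
r_3 = 35
y_4 = 65
r_4 = 35
x0_5 = 335
y0_5 = 320
x1_5 = 375
y1_5 = 460
x0_6 = 355
y0_6 = 200
x0_7 = 260
y0_7 = 115
x1_7 = 405
y1_7 = 165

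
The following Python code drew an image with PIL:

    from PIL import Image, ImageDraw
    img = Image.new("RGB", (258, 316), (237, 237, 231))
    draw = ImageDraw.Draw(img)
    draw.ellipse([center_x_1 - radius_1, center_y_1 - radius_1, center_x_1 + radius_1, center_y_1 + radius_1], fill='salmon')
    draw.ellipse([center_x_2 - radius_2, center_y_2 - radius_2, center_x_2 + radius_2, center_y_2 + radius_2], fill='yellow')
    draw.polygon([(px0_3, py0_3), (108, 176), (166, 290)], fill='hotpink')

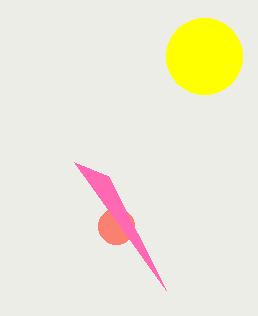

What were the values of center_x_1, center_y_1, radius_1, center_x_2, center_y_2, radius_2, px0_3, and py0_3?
center_x_1 = 116, center_y_1 = 226, radius_1 = 18, center_x_2 = 204, center_y_2 = 56, radius_2 = 38, px0_3 = 74, py0_3 = 162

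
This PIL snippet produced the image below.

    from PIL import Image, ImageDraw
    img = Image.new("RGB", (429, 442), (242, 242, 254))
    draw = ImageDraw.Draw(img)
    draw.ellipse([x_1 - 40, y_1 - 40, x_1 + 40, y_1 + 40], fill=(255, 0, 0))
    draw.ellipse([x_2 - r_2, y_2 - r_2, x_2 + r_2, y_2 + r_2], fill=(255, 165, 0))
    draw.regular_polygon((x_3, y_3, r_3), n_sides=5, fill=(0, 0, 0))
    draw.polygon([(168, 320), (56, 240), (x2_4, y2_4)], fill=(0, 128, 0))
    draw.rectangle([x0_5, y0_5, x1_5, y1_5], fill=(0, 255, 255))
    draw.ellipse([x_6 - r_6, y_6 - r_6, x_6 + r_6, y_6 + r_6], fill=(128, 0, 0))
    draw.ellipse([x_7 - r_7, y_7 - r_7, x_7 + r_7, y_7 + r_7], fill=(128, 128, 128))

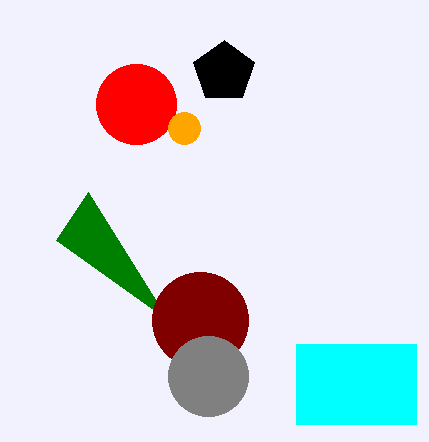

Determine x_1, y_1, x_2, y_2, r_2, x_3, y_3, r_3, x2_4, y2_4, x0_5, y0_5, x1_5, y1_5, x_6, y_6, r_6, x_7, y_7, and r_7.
x_1 = 136; y_1 = 104; x_2 = 184; y_2 = 128; r_2 = 16; x_3 = 224; y_3 = 72; r_3 = 32; x2_4 = 88; y2_4 = 192; x0_5 = 296; y0_5 = 344; x1_5 = 416; y1_5 = 424; x_6 = 200; y_6 = 320; r_6 = 48; x_7 = 208; y_7 = 376; r_7 = 40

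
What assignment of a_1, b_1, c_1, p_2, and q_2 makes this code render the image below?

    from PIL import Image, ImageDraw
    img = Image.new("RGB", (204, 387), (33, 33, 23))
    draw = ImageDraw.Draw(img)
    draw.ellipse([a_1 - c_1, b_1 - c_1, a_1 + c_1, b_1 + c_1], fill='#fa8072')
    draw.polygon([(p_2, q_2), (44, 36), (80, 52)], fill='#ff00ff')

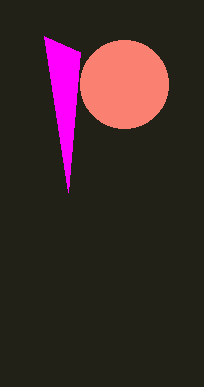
a_1 = 124, b_1 = 84, c_1 = 44, p_2 = 68, q_2 = 192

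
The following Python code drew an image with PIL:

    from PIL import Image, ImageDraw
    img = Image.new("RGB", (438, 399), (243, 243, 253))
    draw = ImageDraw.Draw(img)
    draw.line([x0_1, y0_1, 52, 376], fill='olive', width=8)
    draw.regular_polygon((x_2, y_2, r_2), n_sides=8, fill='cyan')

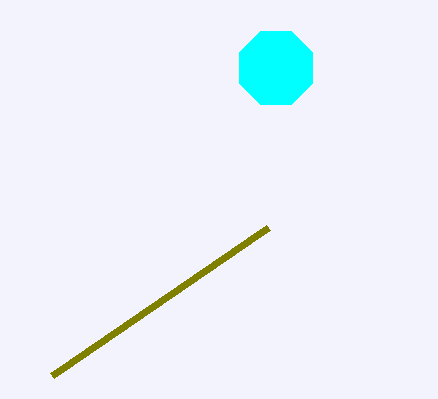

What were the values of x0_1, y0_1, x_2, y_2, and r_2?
x0_1 = 268; y0_1 = 228; x_2 = 276; y_2 = 68; r_2 = 40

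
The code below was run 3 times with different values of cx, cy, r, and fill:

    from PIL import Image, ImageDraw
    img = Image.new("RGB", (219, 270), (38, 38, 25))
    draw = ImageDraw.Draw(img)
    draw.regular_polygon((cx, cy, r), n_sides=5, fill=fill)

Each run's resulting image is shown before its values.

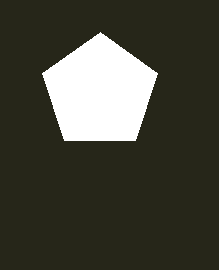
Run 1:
cx = 100
cy = 92
r = 60
fill = 'white'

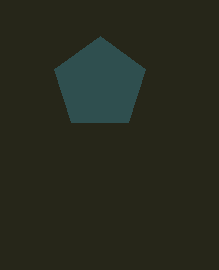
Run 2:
cx = 100
cy = 84
r = 48
fill = 'darkslategray'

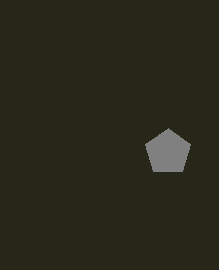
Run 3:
cx = 168
cy = 152
r = 24
fill = 'gray'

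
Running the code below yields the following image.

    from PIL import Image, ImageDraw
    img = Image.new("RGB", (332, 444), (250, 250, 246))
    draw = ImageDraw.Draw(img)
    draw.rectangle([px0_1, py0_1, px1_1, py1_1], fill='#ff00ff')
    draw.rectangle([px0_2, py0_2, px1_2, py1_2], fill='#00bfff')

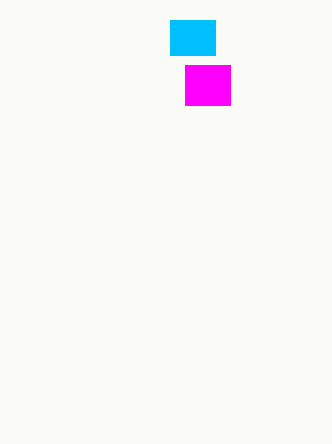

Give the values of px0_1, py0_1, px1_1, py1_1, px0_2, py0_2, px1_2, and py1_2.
px0_1 = 185; py0_1 = 65; px1_1 = 230; py1_1 = 105; px0_2 = 170; py0_2 = 20; px1_2 = 215; py1_2 = 55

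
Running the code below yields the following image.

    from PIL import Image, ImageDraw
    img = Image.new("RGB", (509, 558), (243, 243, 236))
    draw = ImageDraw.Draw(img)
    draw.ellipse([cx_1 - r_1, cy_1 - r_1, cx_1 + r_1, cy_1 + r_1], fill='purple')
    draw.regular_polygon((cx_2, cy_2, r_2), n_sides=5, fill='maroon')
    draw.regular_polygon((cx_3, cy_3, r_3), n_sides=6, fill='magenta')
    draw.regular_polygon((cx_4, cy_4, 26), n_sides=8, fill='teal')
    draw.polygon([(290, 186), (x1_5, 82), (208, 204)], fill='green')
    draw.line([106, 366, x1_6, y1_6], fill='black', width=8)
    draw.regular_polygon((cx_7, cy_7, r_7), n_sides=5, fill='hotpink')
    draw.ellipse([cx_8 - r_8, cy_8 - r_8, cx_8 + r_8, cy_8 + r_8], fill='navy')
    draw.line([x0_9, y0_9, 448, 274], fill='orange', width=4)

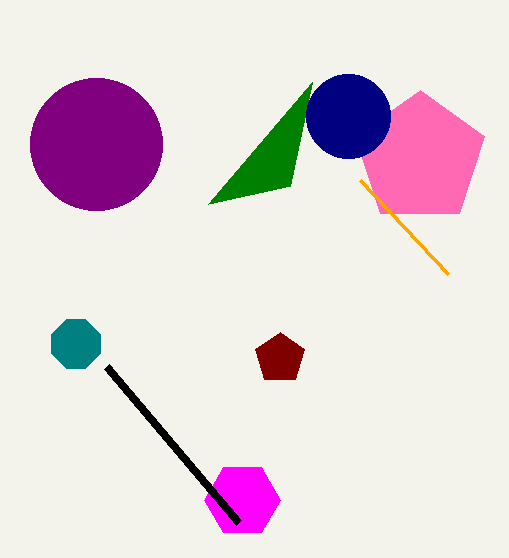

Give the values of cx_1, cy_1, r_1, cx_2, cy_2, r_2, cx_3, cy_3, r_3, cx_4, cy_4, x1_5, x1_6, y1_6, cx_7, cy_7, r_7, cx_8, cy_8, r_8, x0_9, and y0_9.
cx_1 = 96
cy_1 = 144
r_1 = 66
cx_2 = 280
cy_2 = 358
r_2 = 26
cx_3 = 242
cy_3 = 500
r_3 = 38
cx_4 = 76
cy_4 = 344
x1_5 = 312
x1_6 = 238
y1_6 = 522
cx_7 = 420
cy_7 = 158
r_7 = 68
cx_8 = 348
cy_8 = 116
r_8 = 42
x0_9 = 360
y0_9 = 180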